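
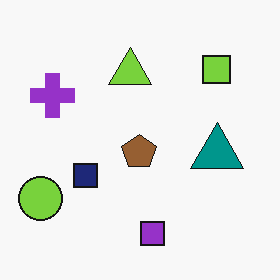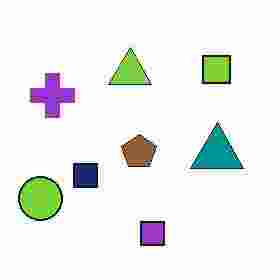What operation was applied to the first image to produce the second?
The second image is the first heavily JPEG-compressed with obvious blocking artifacts.

Blocky 8×8 compression artifacts appear around shape edges and the flat background shows ringing — characteristic JPEG degradation.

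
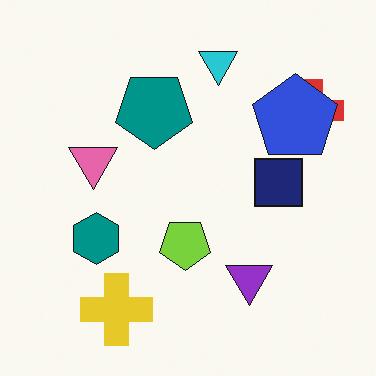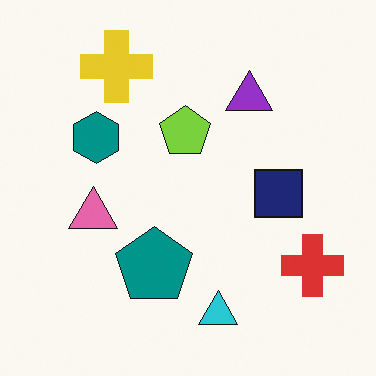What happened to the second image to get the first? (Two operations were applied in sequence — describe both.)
It was flipped vertically (top ↔ bottom), then overlaid with an additional blue pentagon.

The cyan triangle is in the bottom of the second image and the top of the first — shapes on opposite sides of the horizontal midline have swapped in a mirror flip. A blue pentagon appears in the first image that is absent from the second.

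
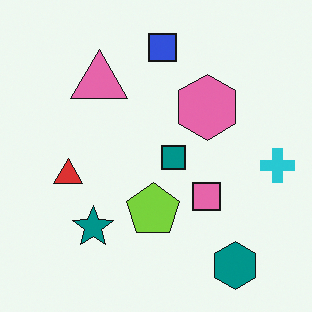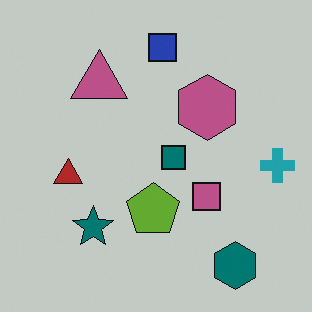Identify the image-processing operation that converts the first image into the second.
The second image is the first darkened a little.

Every pixel — background and shapes alike — is uniformly darkened.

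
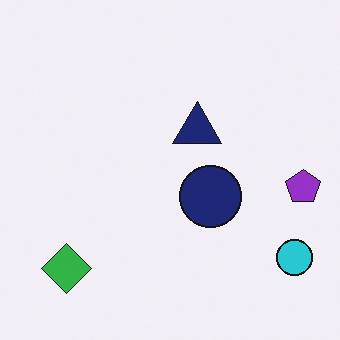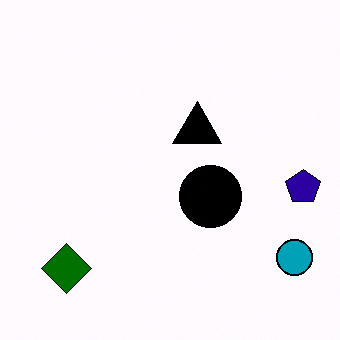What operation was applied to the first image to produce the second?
It was boosted in contrast.

Tones are pushed away from mid-grey across the whole image — a global contrast change.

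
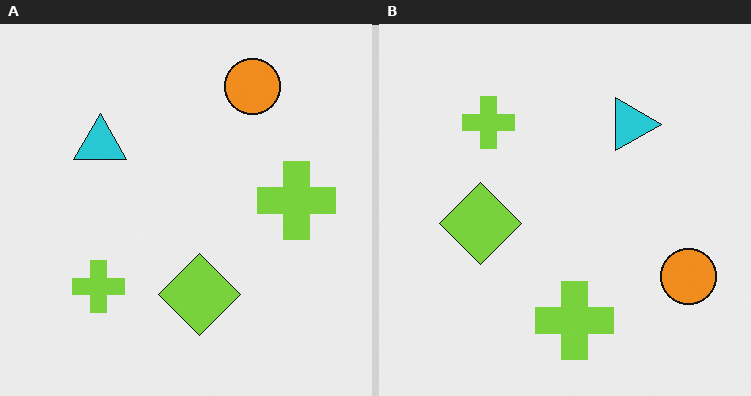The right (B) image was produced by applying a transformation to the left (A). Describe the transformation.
The image was rotated 90° clockwise.

The orange circle sits in the top-right of the left (A) image and the bottom-right of the right (B) — consistent with a whole-image 90° clockwise rotation.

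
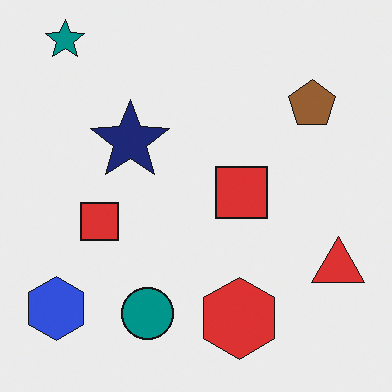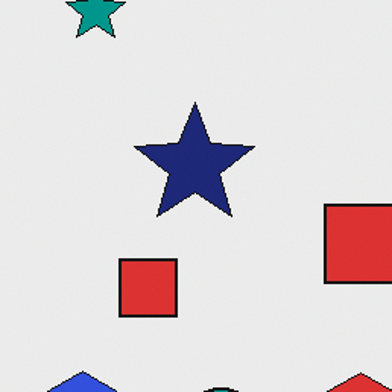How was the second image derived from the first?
This is the original image cropped to a modestly smaller region and rescaled.

The visible shapes are larger and the field of view is narrower; shapes near the original edges may be partly or wholly outside the frame — a crop-and-rescale.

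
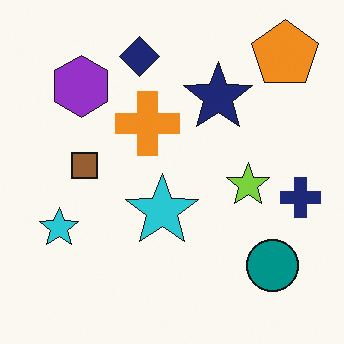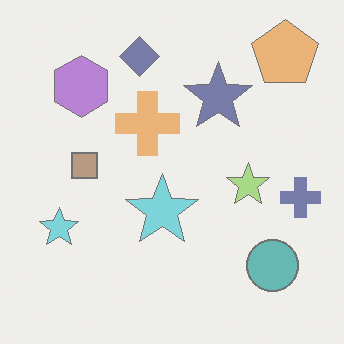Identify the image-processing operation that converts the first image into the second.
Given much lower contrast.

Tones are pushed toward mid-grey across the whole image — a global contrast change.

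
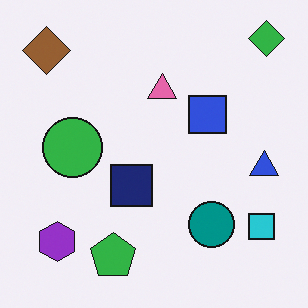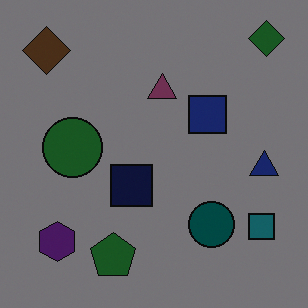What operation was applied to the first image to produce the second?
The transformation is: darkened a lot.

Every pixel — background and shapes alike — is uniformly darkened.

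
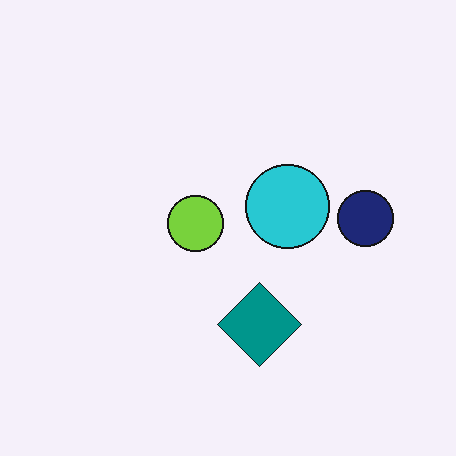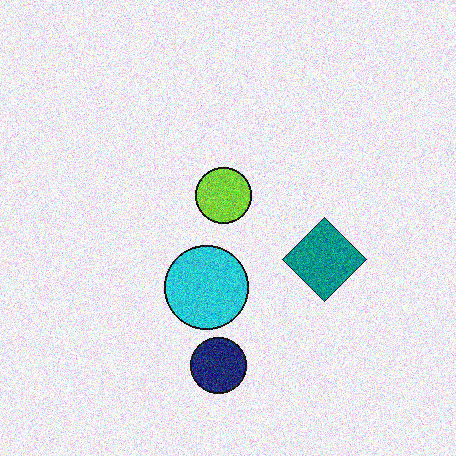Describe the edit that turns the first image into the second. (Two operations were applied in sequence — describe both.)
The image was transposed (reflected across the top-left ↔ bottom-right diagonal), then degraded with heavy additive noise.

Shapes have swapped their row and column positions — what was in the top-right is now in the bottom-left — a diagonal reflection. Random speckle covers the whole image, including the flat background.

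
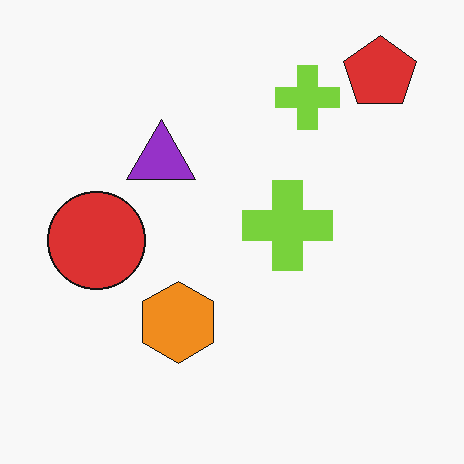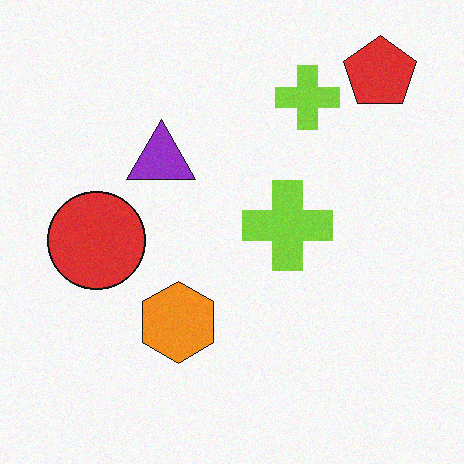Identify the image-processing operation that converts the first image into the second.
Degraded with a light layer of grain.

Random speckle covers the whole image, including the flat background.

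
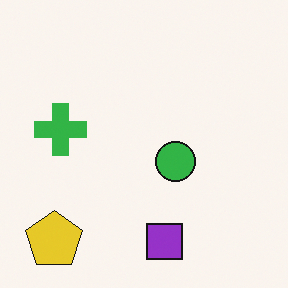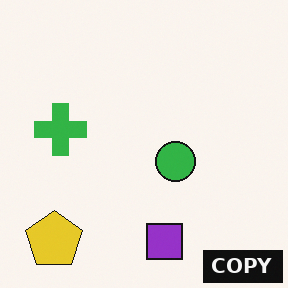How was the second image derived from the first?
The image was watermarked with the text "COPY" in the lower-right corner.

A dark label reading "COPY" appears in the lower-right corner.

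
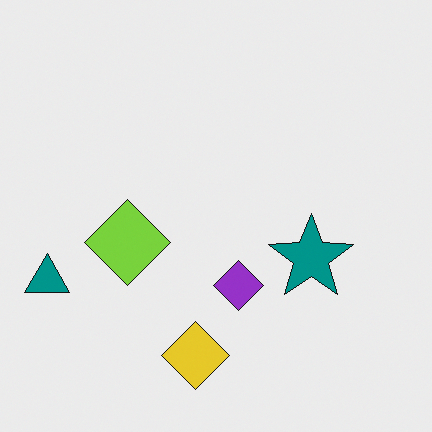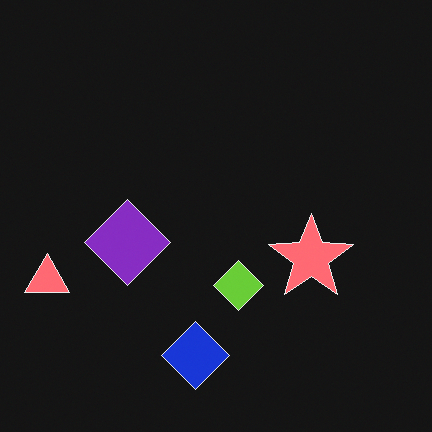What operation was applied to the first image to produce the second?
It was color-inverted (negative).

The light background has become dark and every shape's color is its complement — a photographic negative.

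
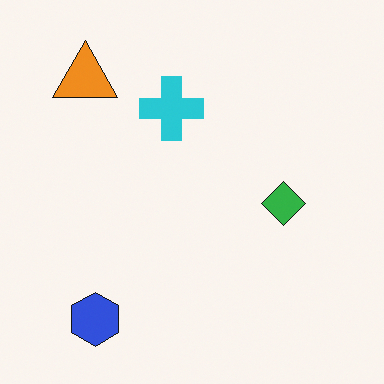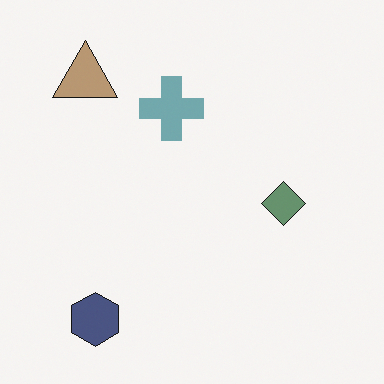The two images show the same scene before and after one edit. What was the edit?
The second image is the first heavily desaturated.

All colors are more muted and greyish — a global saturation change.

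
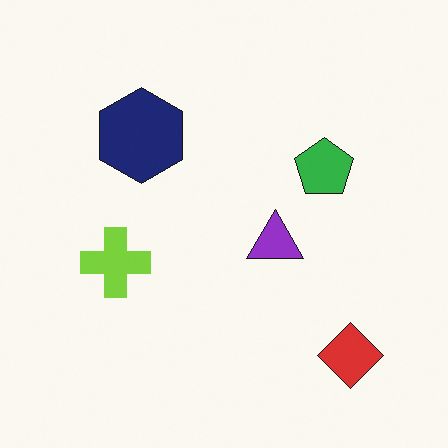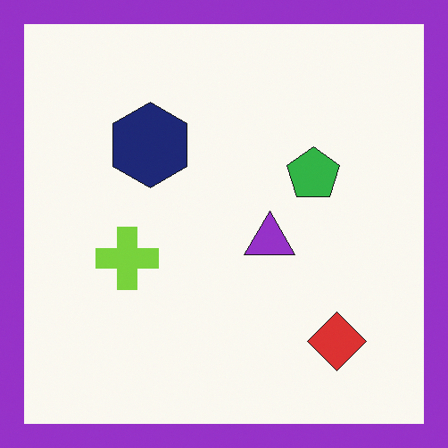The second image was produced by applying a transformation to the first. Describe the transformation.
The image was framed with a purple border.

A solid purple frame runs around the edge of the second image, with the content slightly shrunk inside it.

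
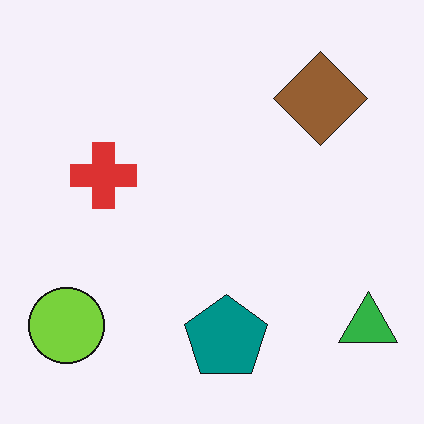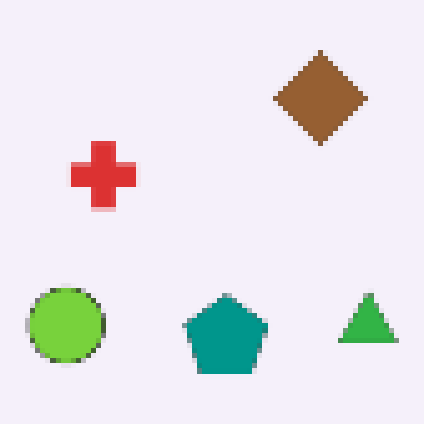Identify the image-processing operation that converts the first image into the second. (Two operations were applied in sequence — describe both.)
The transformation is: given a subtle gaussian blur, then mildly pixelated.

Shape edges and outlines are uniformly softened across the whole image. Shapes are reduced to large square blocks; fine edges and outlines are lost — a downscale-then-upscale (mosaic) effect.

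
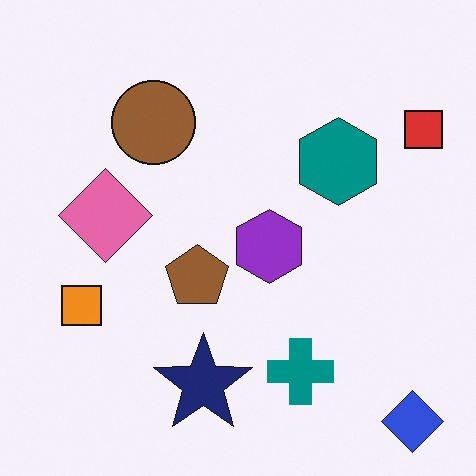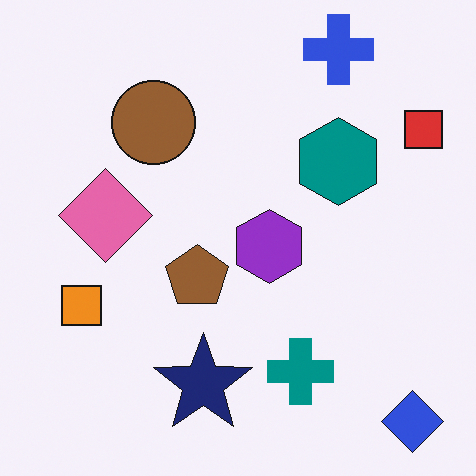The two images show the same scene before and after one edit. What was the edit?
The transformation is: overlaid with an additional blue cross.

A blue cross appears in the second image that is absent from the first.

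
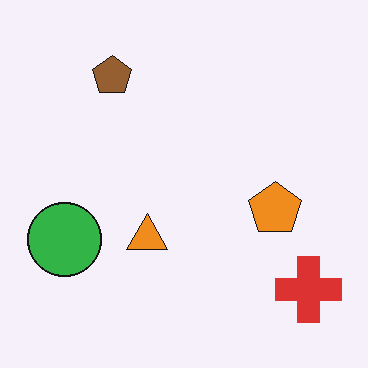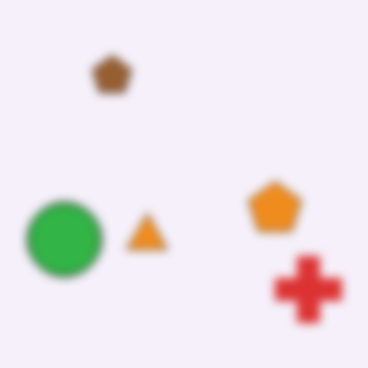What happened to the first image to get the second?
It was moderately blurred.

Shape edges and outlines are uniformly softened across the whole image.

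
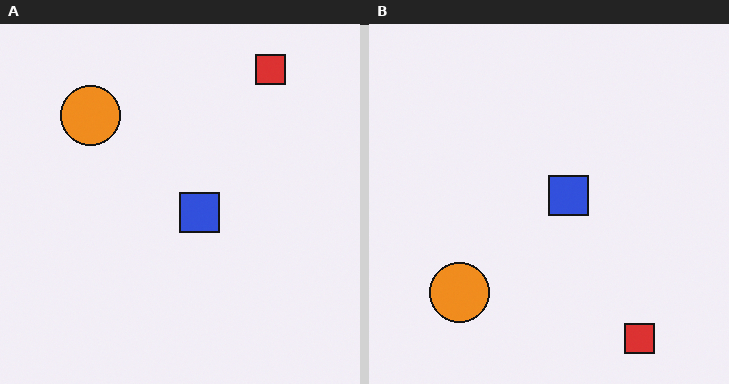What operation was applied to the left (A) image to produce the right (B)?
Flipped vertically (top ↔ bottom).

The red square is in the top-right of the left (A) image and the bottom-right of the right (B) — shapes on opposite sides of the horizontal midline have swapped in a mirror flip.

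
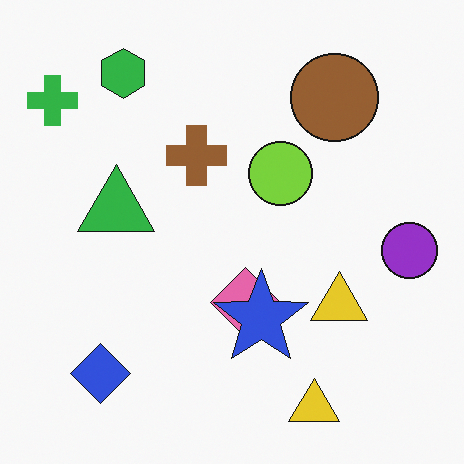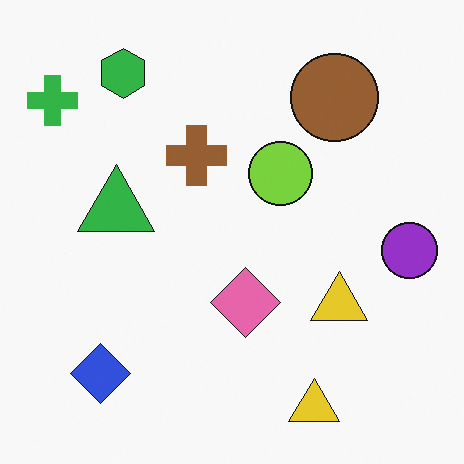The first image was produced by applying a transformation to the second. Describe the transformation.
It was overlaid with an additional blue star.

A blue star appears in the first image that is absent from the second.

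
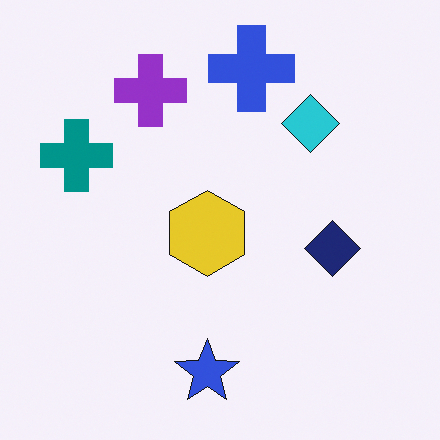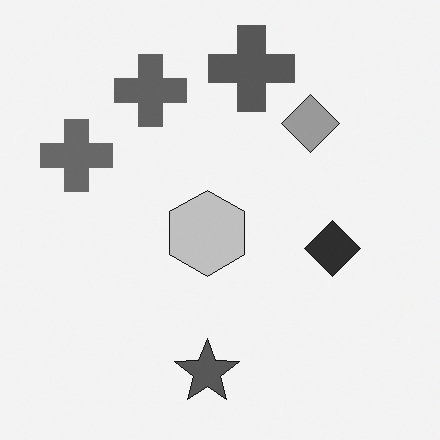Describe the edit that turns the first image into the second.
The transformation is: converted to grayscale.

All color is removed — every shape is now a shade of grey.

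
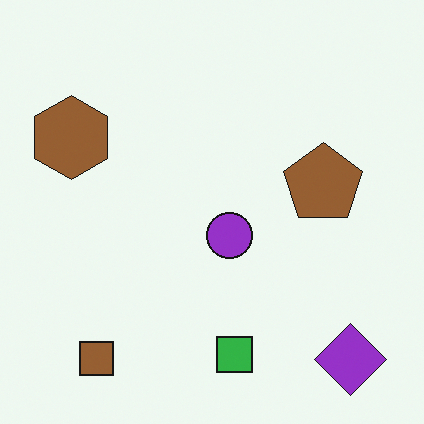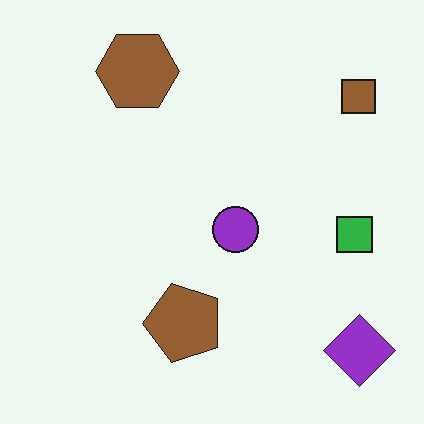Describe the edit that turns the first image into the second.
It was transposed (reflected across the top-left ↔ bottom-right diagonal).

Shapes have swapped their row and column positions — what was in the top-right is now in the bottom-left — a diagonal reflection.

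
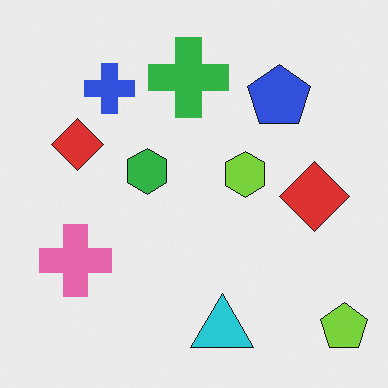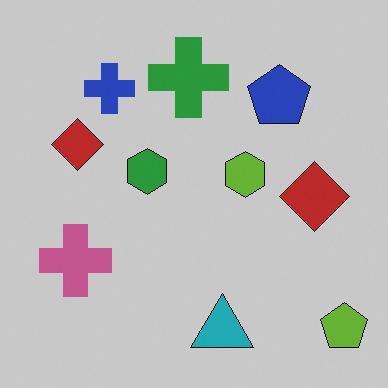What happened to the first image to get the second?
Darkened a little.

Every pixel — background and shapes alike — is uniformly darkened.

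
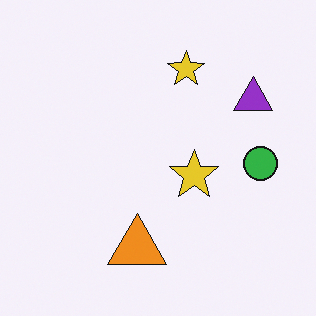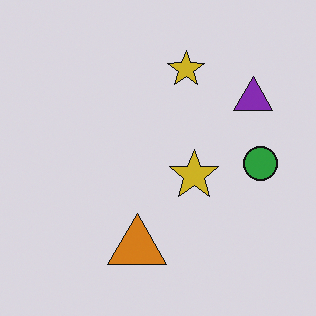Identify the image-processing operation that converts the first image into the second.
The second image is the first slightly darkened.

Every pixel — background and shapes alike — is uniformly darkened.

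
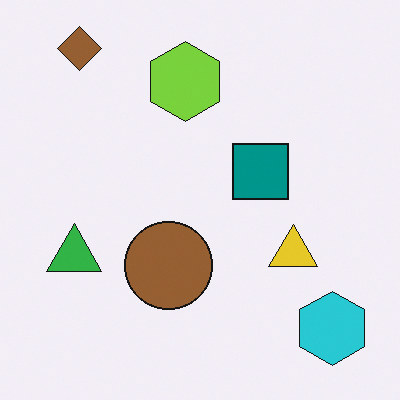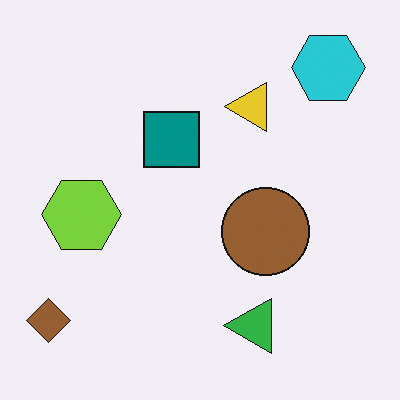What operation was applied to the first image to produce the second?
It was rotated 90° counter-clockwise.

The brown diamond sits in the top-left of the first image and the bottom-left of the second — consistent with a whole-image 90° counter-clockwise rotation.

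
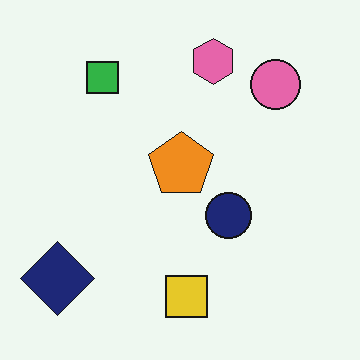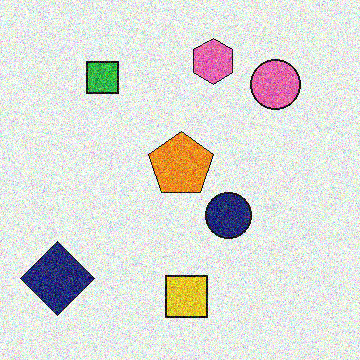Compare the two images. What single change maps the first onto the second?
The second image is the first degraded with heavy additive noise.

Random speckle covers the whole image, including the flat background.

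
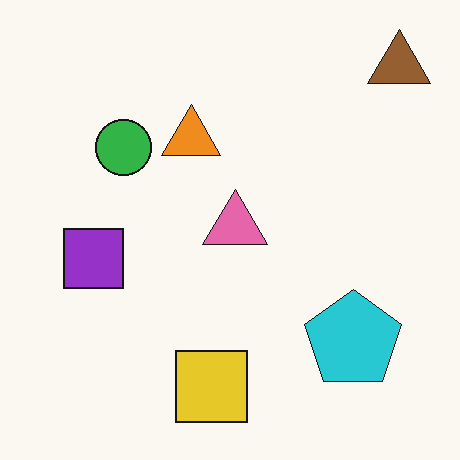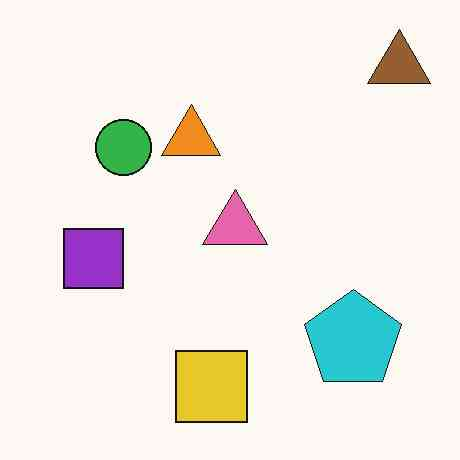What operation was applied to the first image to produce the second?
The second image is the first JPEG-compressed with visible artifacts.

Blocky 8×8 compression artifacts appear around shape edges and the flat background shows ringing — characteristic JPEG degradation.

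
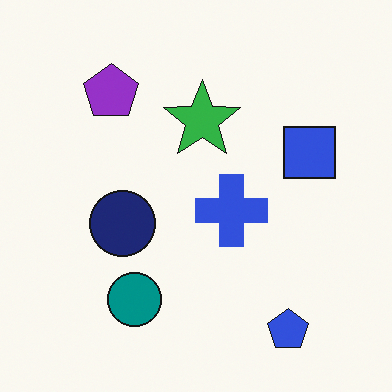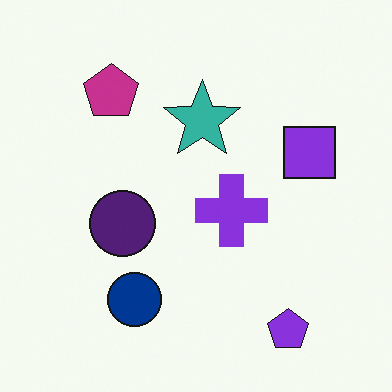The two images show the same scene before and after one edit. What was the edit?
This is the original image hue-shifted by a small amount.

Every shape's color has rotated by the same amount around the hue wheel — a uniform hue shift.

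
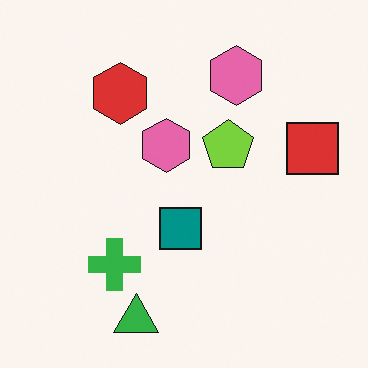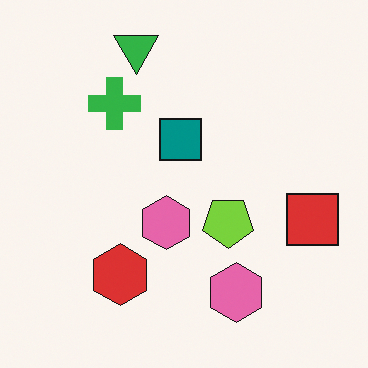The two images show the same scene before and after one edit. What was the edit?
This is the original image flipped vertically (top ↔ bottom).

The green triangle is in the bottom of the first image and the top of the second — shapes on opposite sides of the horizontal midline have swapped in a mirror flip.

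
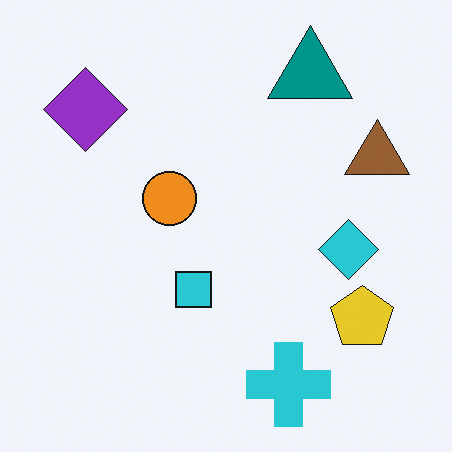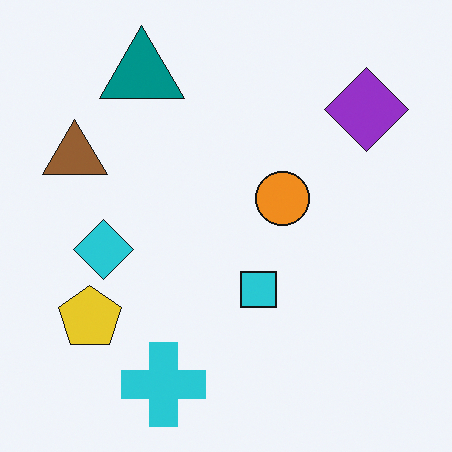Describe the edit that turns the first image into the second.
This is the original image flipped horizontally (left ↔ right).

The brown triangle is in the right of the first image and the left of the second — shapes on opposite sides of the vertical midline have swapped in a mirror flip.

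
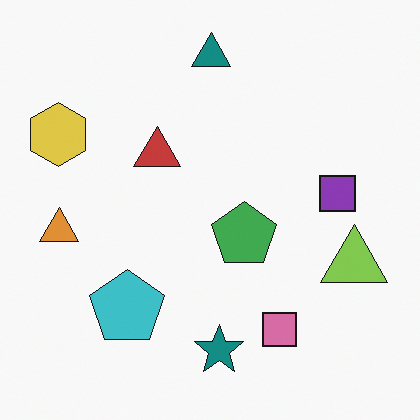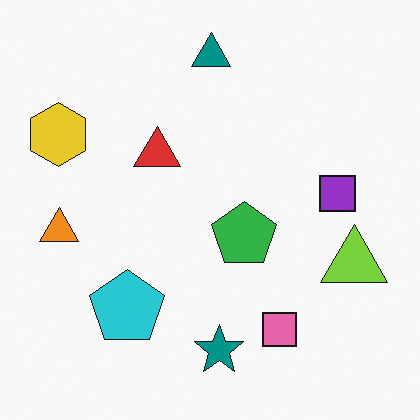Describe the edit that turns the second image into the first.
It was slightly desaturated.

All colors are more muted and greyish — a global saturation change.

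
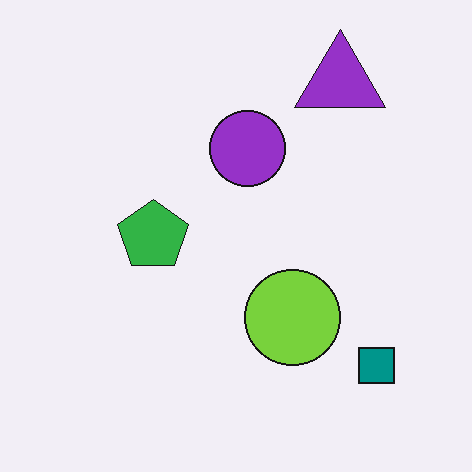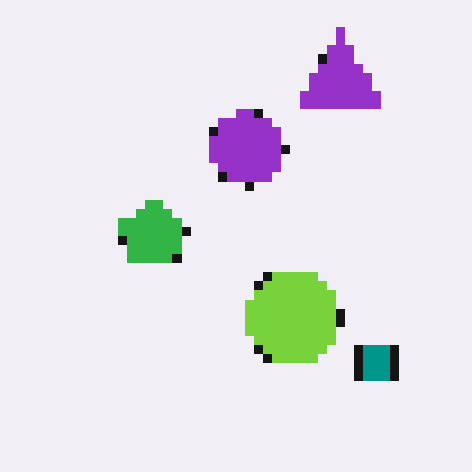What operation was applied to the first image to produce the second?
It was coarsely pixelated.

Shapes are reduced to large square blocks; fine edges and outlines are lost — a downscale-then-upscale (mosaic) effect.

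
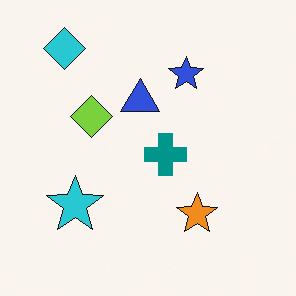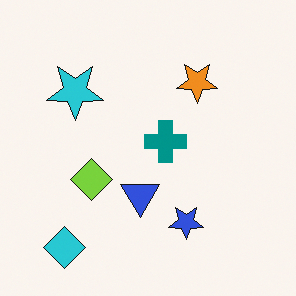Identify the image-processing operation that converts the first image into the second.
The image was flipped vertically (top ↔ bottom).

The cyan diamond is in the top-left of the first image and the bottom-left of the second — shapes on opposite sides of the horizontal midline have swapped in a mirror flip.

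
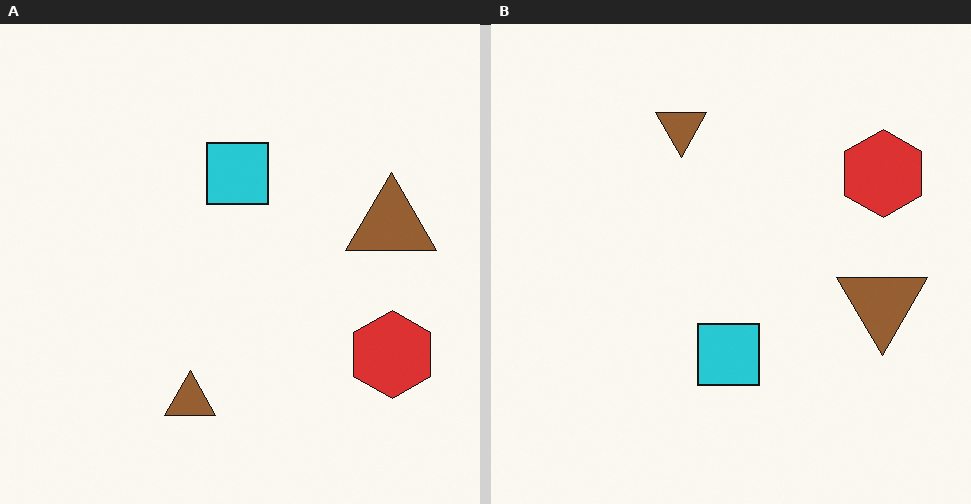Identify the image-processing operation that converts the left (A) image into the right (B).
The image was flipped vertically (top ↔ bottom).

The cyan square is in the top of the left (A) image and the bottom of the right (B) — shapes on opposite sides of the horizontal midline have swapped in a mirror flip.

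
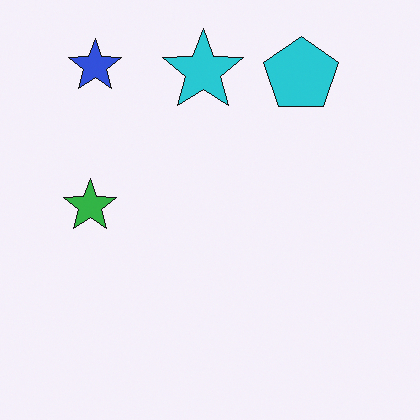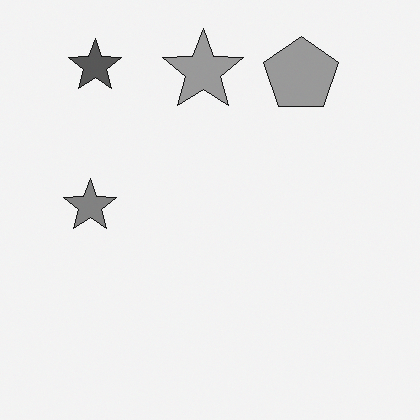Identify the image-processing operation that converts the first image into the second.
This is the original image converted to grayscale.

All color is removed — every shape is now a shade of grey.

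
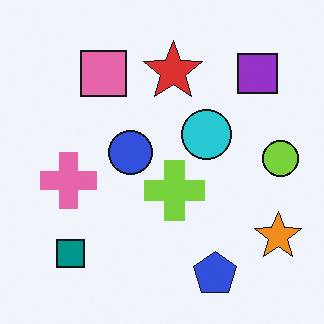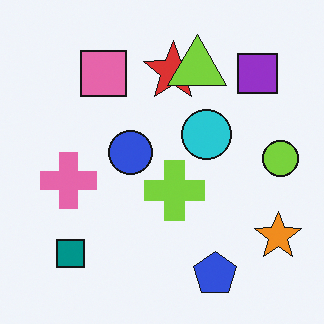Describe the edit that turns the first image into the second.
The image was overlaid with an additional lime triangle.

A lime triangle appears in the second image that is absent from the first.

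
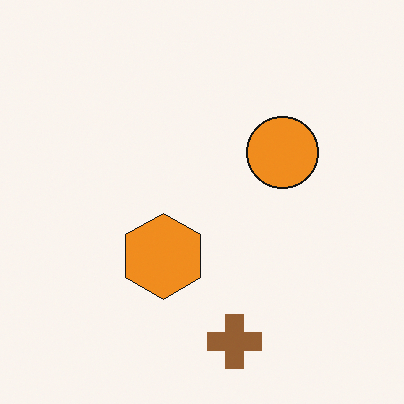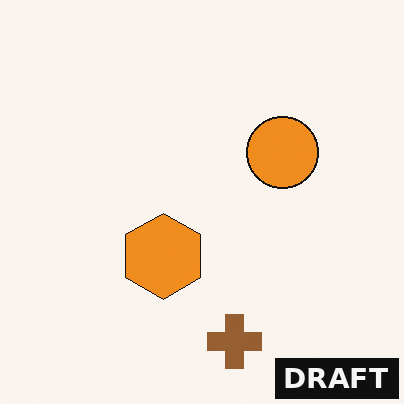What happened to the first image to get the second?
This is the original image watermarked with the text "DRAFT" in the lower-right corner.

A dark label reading "DRAFT" appears in the lower-right corner.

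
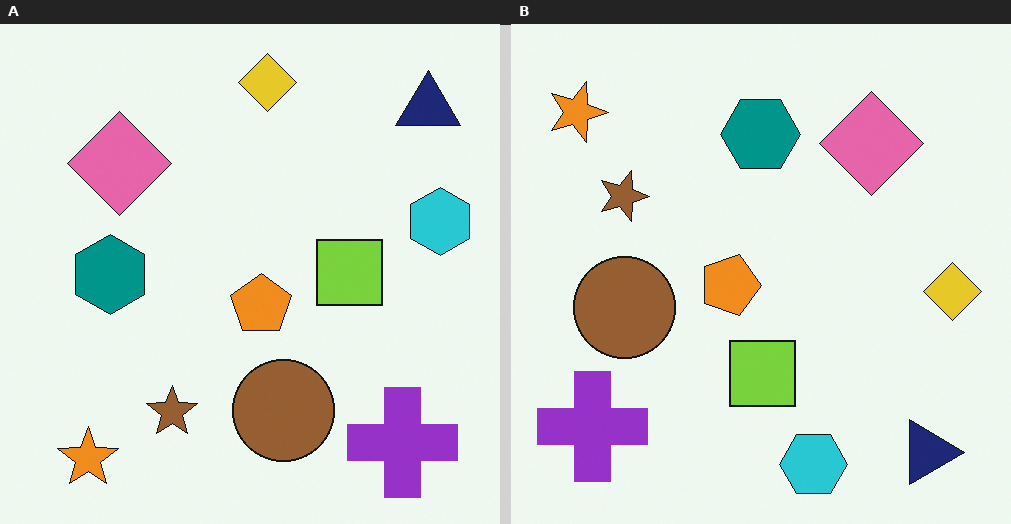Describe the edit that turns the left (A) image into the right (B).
It was rotated 90° clockwise.

The orange star sits in the bottom-left of the left (A) image and the top-left of the right (B) — consistent with a whole-image 90° clockwise rotation.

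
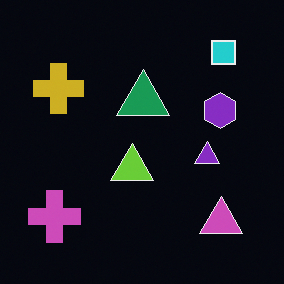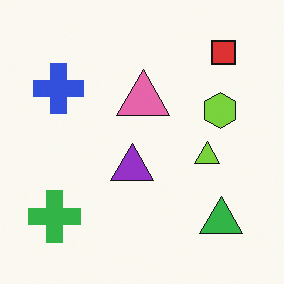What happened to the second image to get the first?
It was color-inverted (negative).

The light background has become dark and every shape's color is its complement — a photographic negative.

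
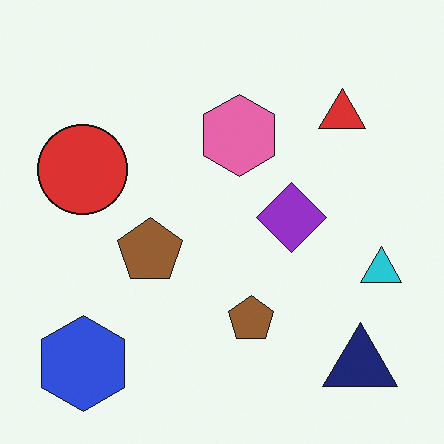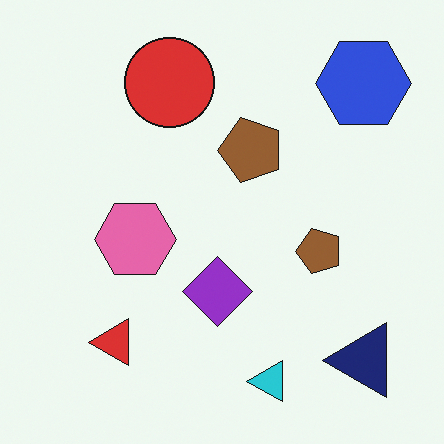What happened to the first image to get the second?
The second image is the first transposed (reflected across the top-left ↔ bottom-right diagonal).

Shapes have swapped their row and column positions — what was in the top-right is now in the bottom-left — a diagonal reflection.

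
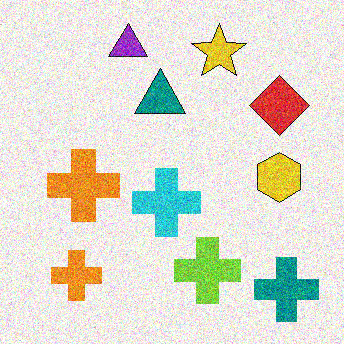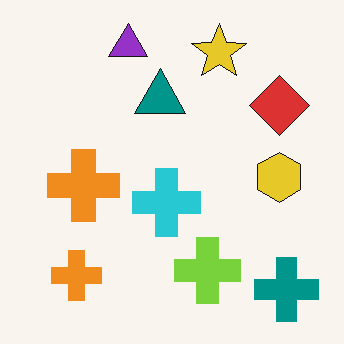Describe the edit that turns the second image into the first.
The first image is the second degraded with heavy additive noise.

Random speckle covers the whole image, including the flat background.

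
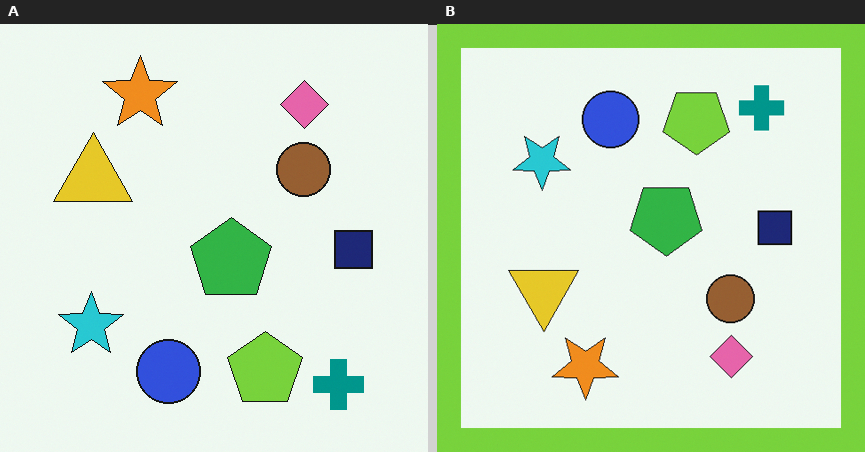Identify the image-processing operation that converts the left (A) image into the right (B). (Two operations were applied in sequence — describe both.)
The transformation is: flipped vertically (top ↔ bottom), then framed with a lime border.

The teal cross is in the bottom-right of the left (A) image and the top-right of the right (B) — shapes on opposite sides of the horizontal midline have swapped in a mirror flip. A solid lime frame runs around the edge of the right (B) image, with the content slightly shrunk inside it.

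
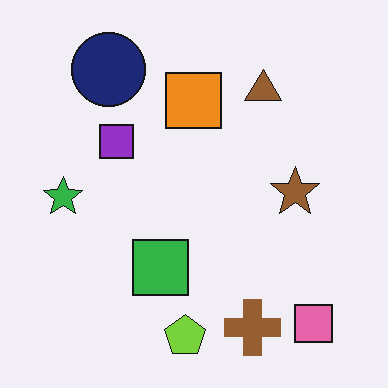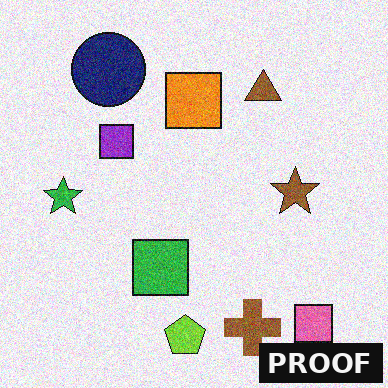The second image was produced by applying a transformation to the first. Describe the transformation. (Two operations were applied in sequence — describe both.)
The image was degraded with moderate additive noise, then watermarked with the text "PROOF" in the lower-right corner.

Random speckle covers the whole image, including the flat background. A dark label reading "PROOF" appears in the lower-right corner.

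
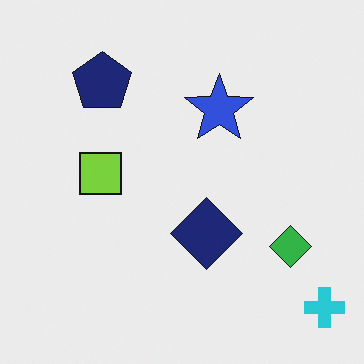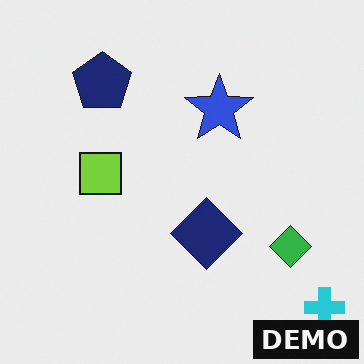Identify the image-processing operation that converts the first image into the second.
The second image is the first watermarked with the text "DEMO" in the lower-right corner.

A dark label reading "DEMO" appears in the lower-right corner.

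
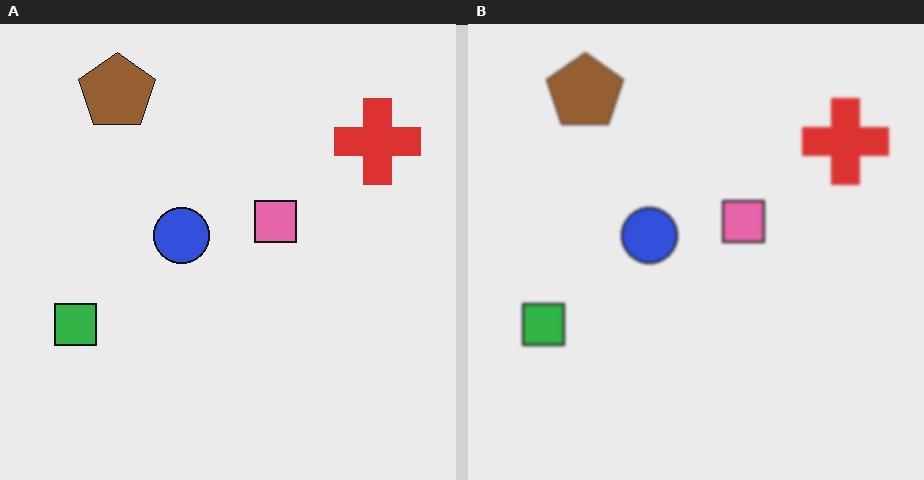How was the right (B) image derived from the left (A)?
The transformation is: slightly softened.

Shape edges and outlines are uniformly softened across the whole image.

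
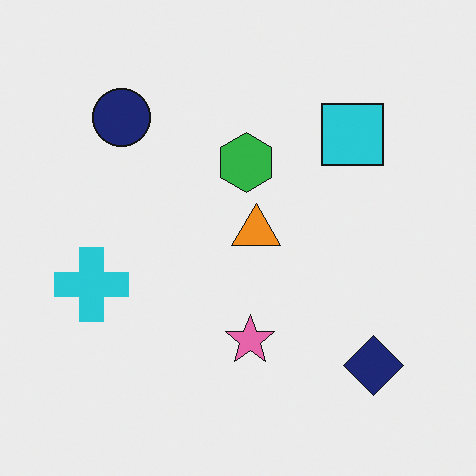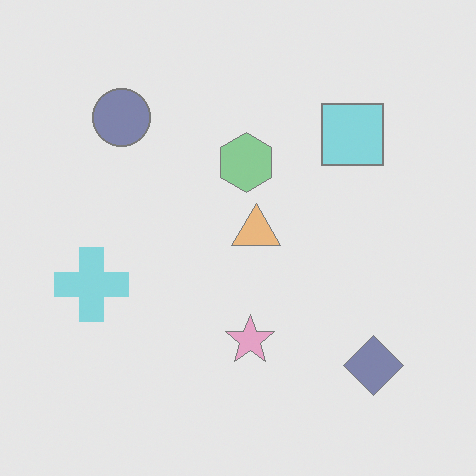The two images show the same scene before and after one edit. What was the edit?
Washed out (contrast reduced).

Tones are pushed toward mid-grey across the whole image — a global contrast change.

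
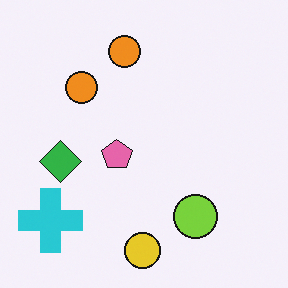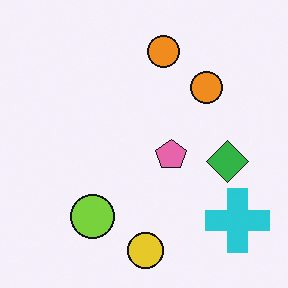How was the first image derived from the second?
The image was flipped horizontally (left ↔ right).

The cyan cross is in the bottom-right of the second image and the bottom-left of the first — shapes on opposite sides of the vertical midline have swapped in a mirror flip.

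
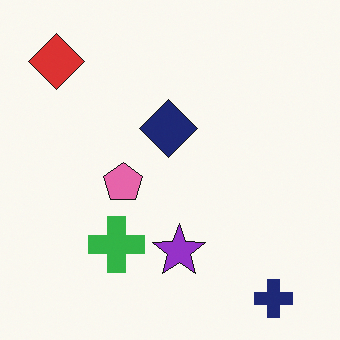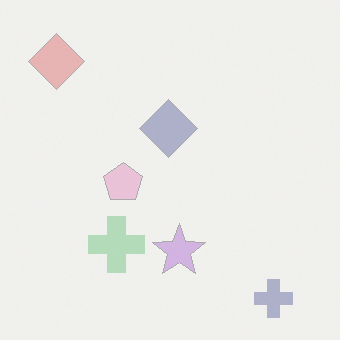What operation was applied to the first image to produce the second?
It was washed out (contrast reduced).

Tones are pushed toward mid-grey across the whole image — a global contrast change.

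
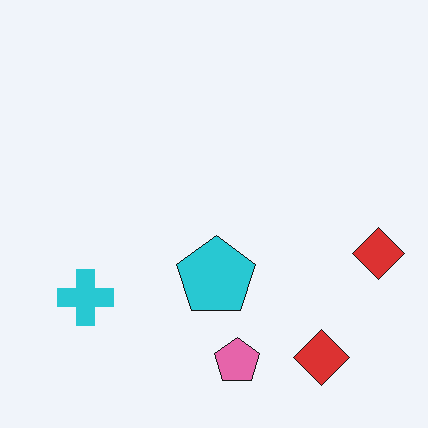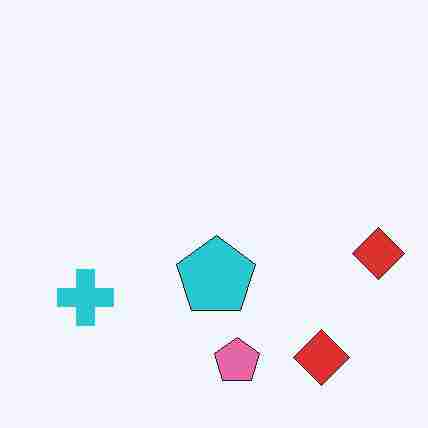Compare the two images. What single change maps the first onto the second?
This is the original image heavily JPEG-compressed with obvious blocking artifacts.

Blocky 8×8 compression artifacts appear around shape edges and the flat background shows ringing — characteristic JPEG degradation.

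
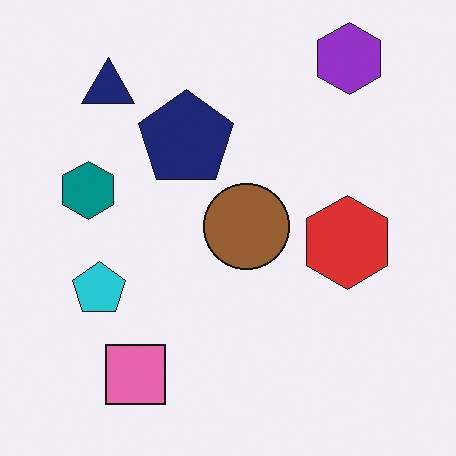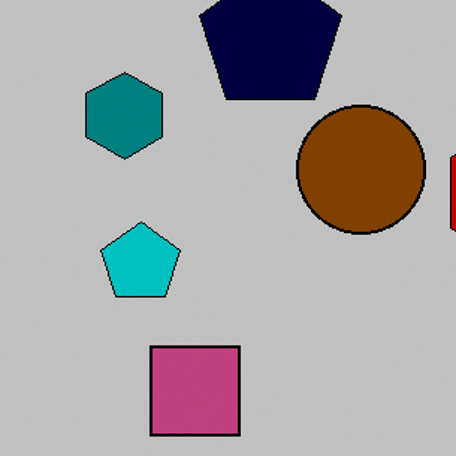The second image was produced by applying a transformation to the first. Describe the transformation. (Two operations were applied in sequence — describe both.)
It was aggressively posterized, then cropped to a modestly smaller region and rescaled.

Each flat color has snapped to a coarser quantized level — most visibly, the near-white background has dropped to a flat grey. The visible shapes are larger and the field of view is narrower; shapes near the original edges may be partly or wholly outside the frame — a crop-and-rescale.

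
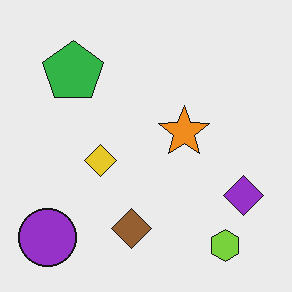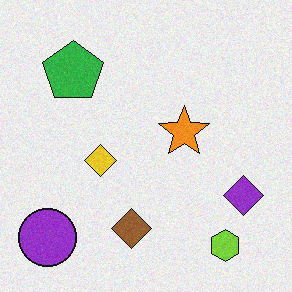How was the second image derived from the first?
The transformation is: degraded with light additive noise.

Random speckle covers the whole image, including the flat background.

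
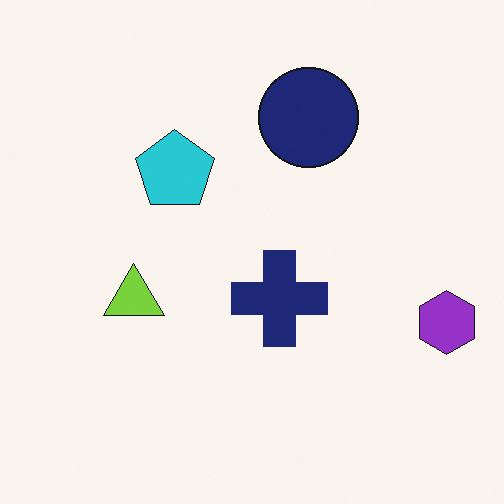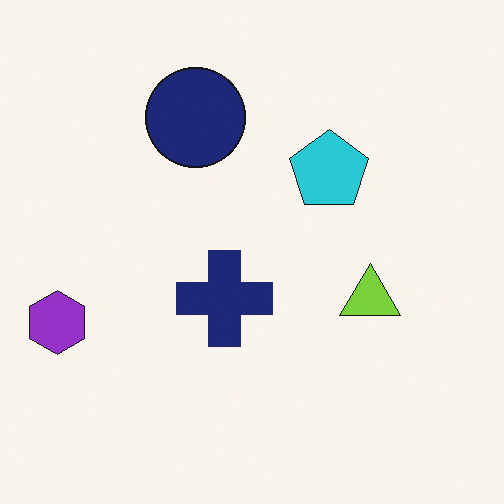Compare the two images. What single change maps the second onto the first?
The image was flipped horizontally (left ↔ right).

The purple hexagon is in the left of the second image and the right of the first — shapes on opposite sides of the vertical midline have swapped in a mirror flip.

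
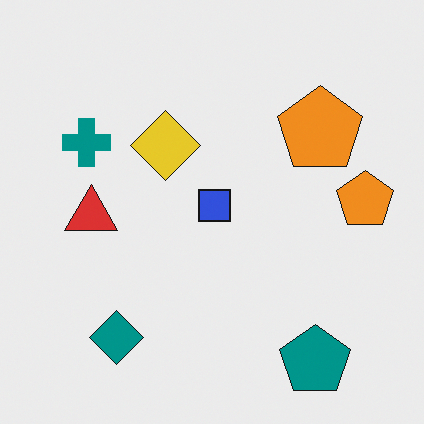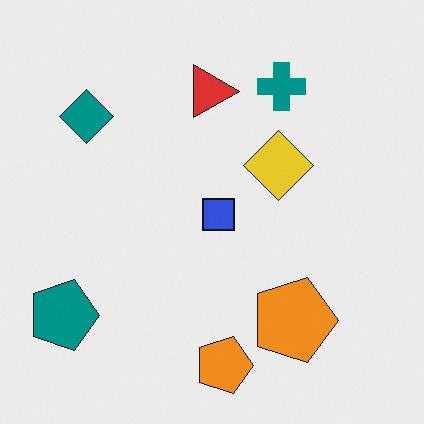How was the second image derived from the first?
It was rotated 90° clockwise.

The teal pentagon sits in the bottom-right of the first image and the bottom-left of the second — consistent with a whole-image 90° clockwise rotation.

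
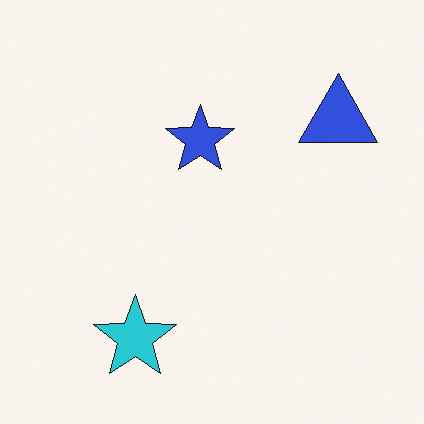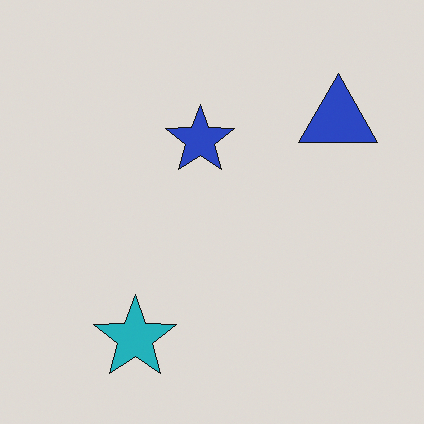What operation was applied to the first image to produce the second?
The image was darkened a little.

Every pixel — background and shapes alike — is uniformly darkened.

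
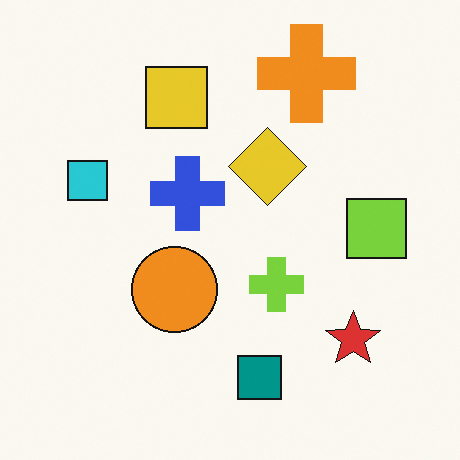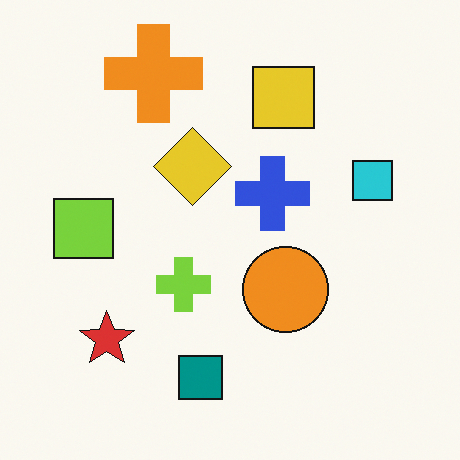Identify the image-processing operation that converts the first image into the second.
The transformation is: flipped horizontally (left ↔ right).

The lime square is in the right of the first image and the left of the second — shapes on opposite sides of the vertical midline have swapped in a mirror flip.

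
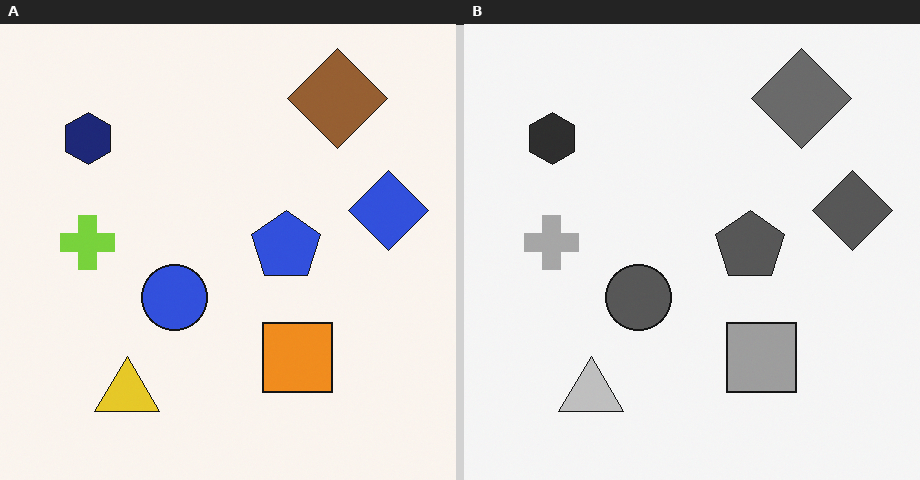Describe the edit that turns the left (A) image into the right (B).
It was converted to grayscale.

All color is removed — every shape is now a shade of grey.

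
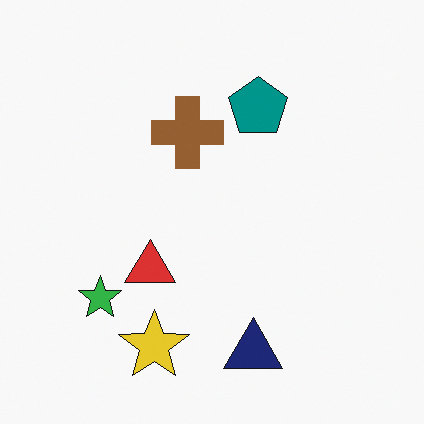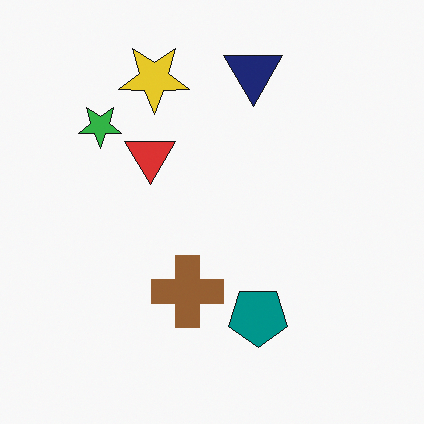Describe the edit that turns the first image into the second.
The second image is the first flipped vertically (top ↔ bottom).

The navy triangle is in the bottom of the first image and the top of the second — shapes on opposite sides of the horizontal midline have swapped in a mirror flip.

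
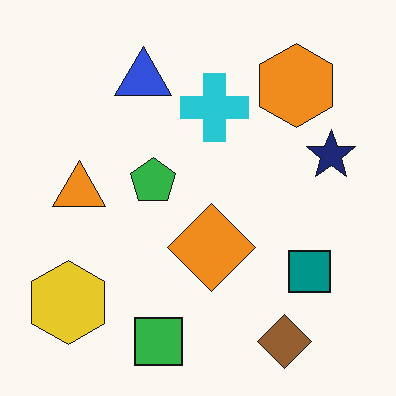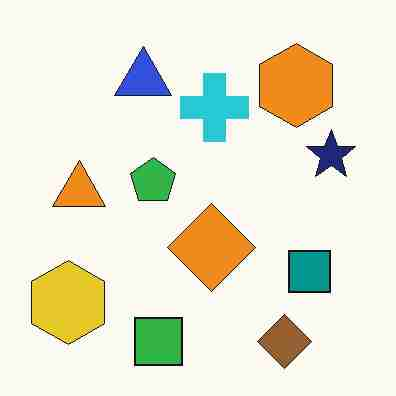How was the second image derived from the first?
The transformation is: heavily JPEG-compressed with obvious blocking artifacts.

Blocky 8×8 compression artifacts appear around shape edges and the flat background shows ringing — characteristic JPEG degradation.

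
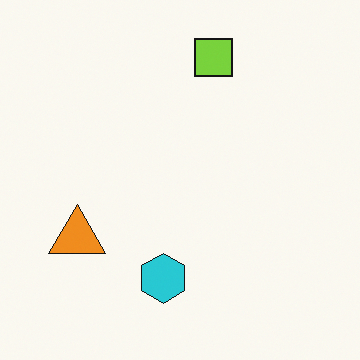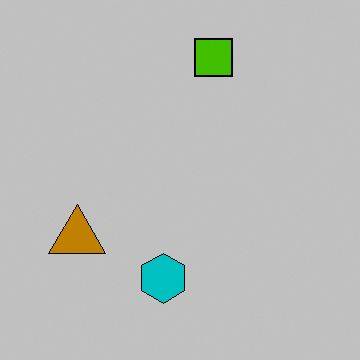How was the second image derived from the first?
Heavily posterized to just a handful of flat colors.

Each flat color has snapped to a coarser quantized level — most visibly, the near-white background has dropped to a flat grey.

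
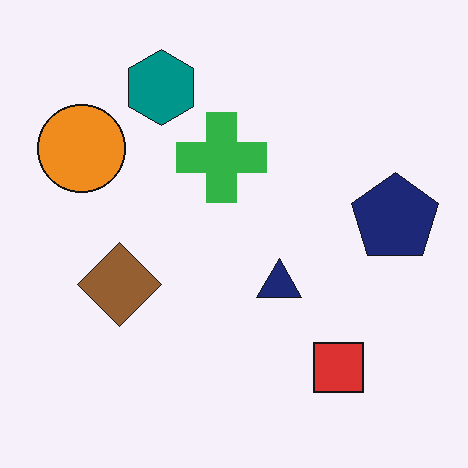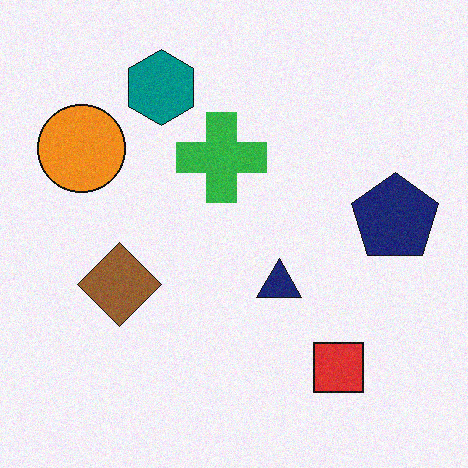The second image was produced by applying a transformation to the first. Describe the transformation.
This is the original image degraded with light additive noise.

Random speckle covers the whole image, including the flat background.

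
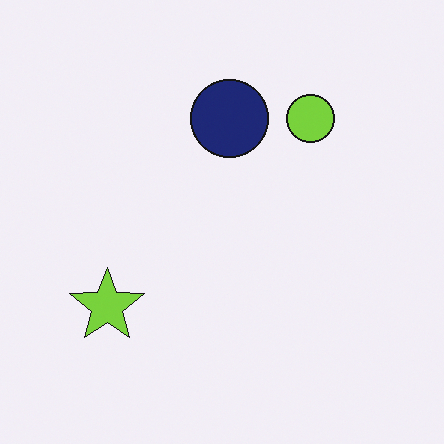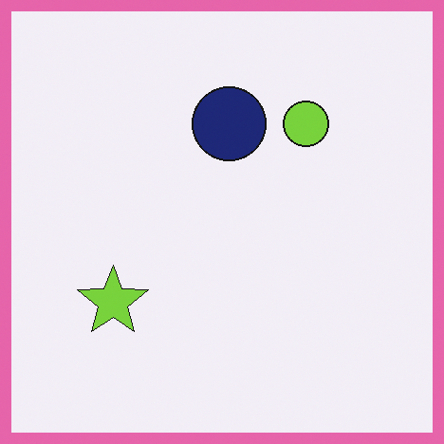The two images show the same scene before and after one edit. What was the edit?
The transformation is: framed with a pink border.

A solid pink frame runs around the edge of the second image, with the content slightly shrunk inside it.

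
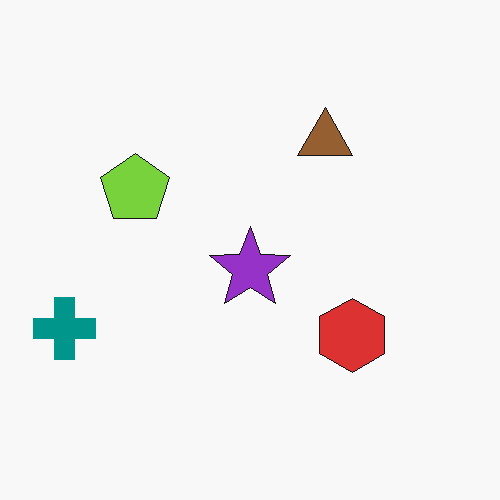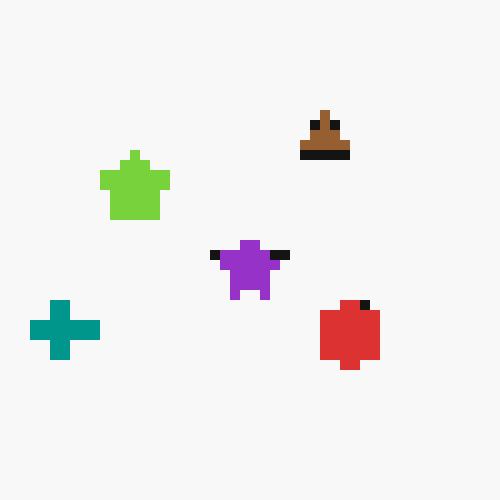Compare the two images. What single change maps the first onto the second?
The image was heavily pixelated into large blocks.

Shapes are reduced to large square blocks; fine edges and outlines are lost — a downscale-then-upscale (mosaic) effect.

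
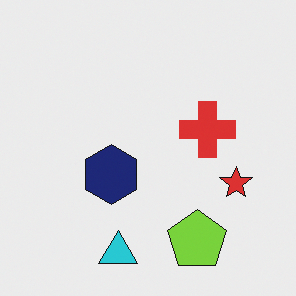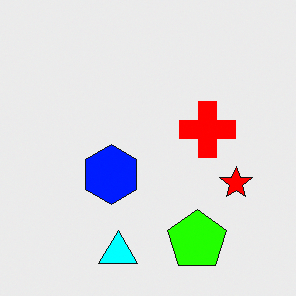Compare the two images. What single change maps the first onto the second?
The second image is the first heavily oversaturated.

All colors are more vivid — a global saturation change.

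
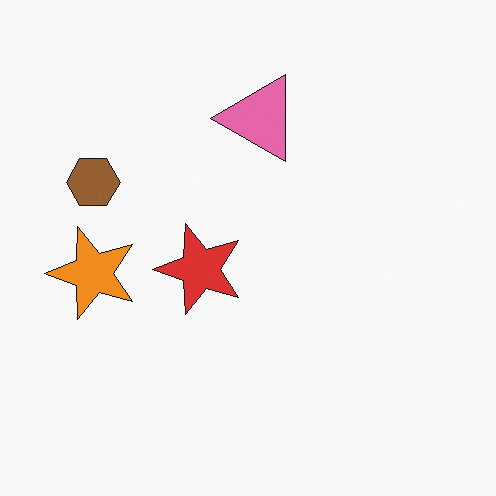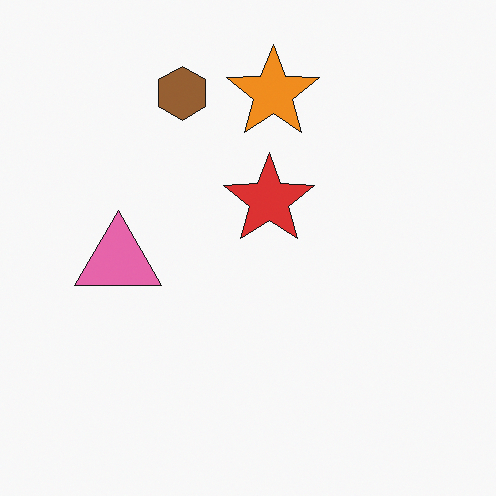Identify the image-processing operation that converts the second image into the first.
Transposed (reflected across the top-left ↔ bottom-right diagonal).

Shapes have swapped their row and column positions — what was in the top-right is now in the bottom-left — a diagonal reflection.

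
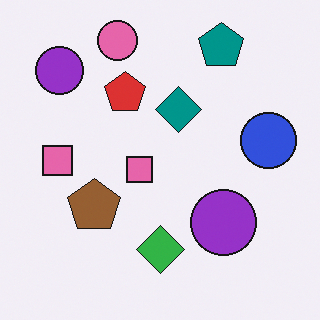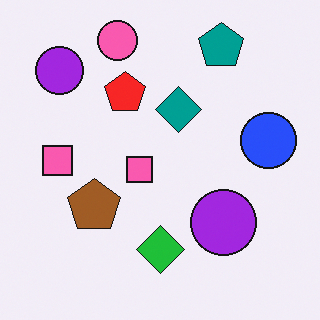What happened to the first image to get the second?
The image was slightly oversaturated.

All colors are more vivid — a global saturation change.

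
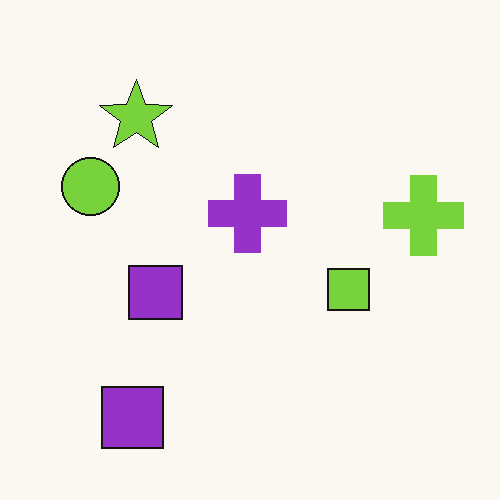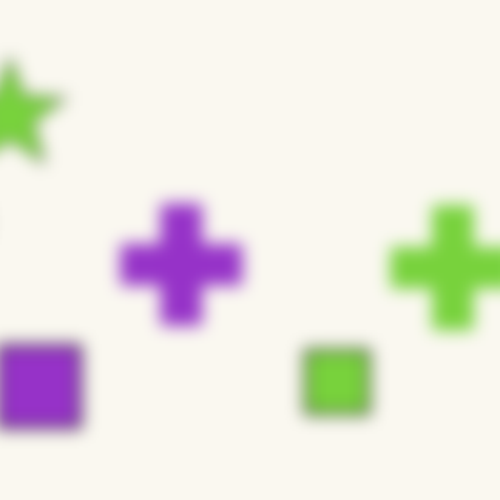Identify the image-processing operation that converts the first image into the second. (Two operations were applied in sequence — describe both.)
Strongly gaussian-blurred, then cropped to a modestly smaller region and rescaled.

Shape edges and outlines are uniformly softened across the whole image. The visible shapes are larger and the field of view is narrower; shapes near the original edges may be partly or wholly outside the frame — a crop-and-rescale.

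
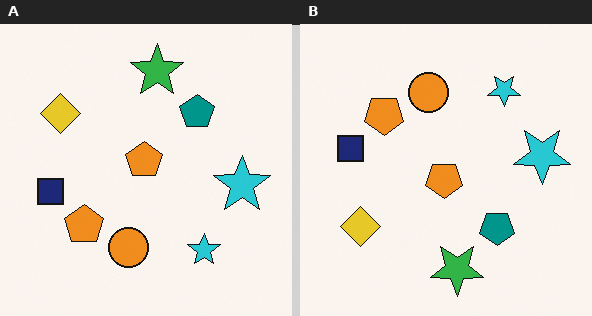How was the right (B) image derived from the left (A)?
The transformation is: flipped vertically (top ↔ bottom).

The green star is in the top of the left (A) image and the bottom of the right (B) — shapes on opposite sides of the horizontal midline have swapped in a mirror flip.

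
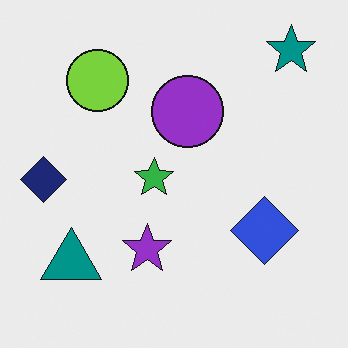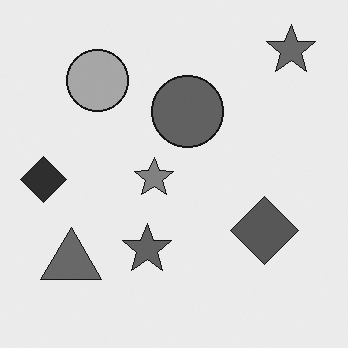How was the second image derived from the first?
The transformation is: converted to grayscale.

All color is removed — every shape is now a shade of grey.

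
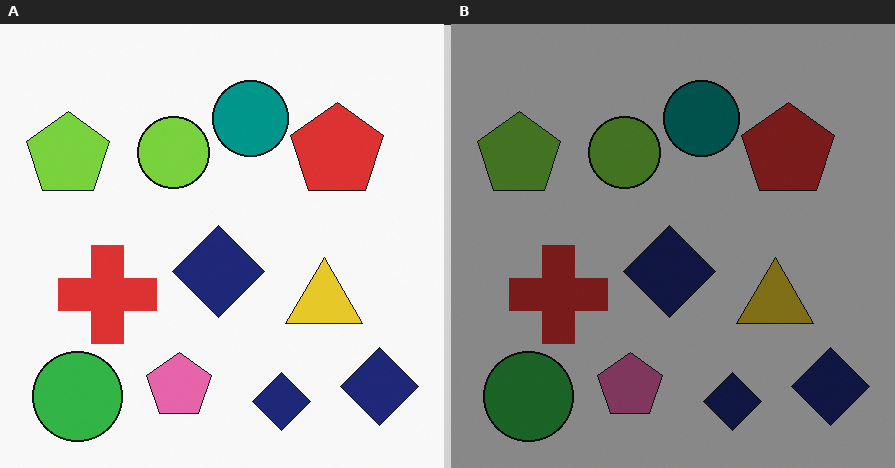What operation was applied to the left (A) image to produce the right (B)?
The image was substantially darkened.

Every pixel — background and shapes alike — is uniformly darkened.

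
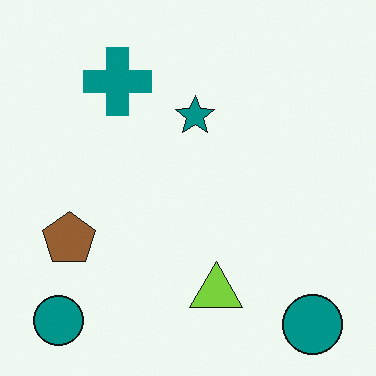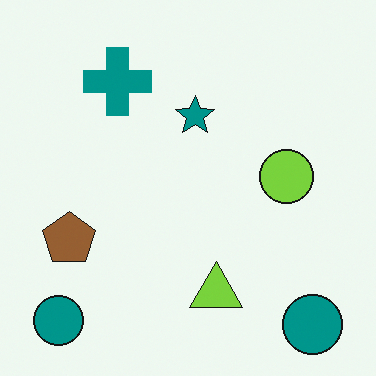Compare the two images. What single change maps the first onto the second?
Overlaid with an additional lime circle.

A lime circle appears in the second image that is absent from the first.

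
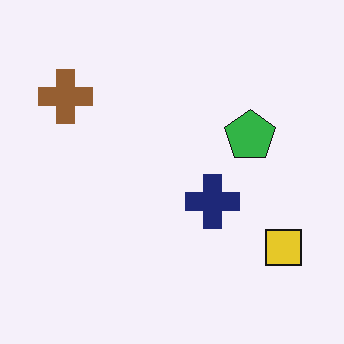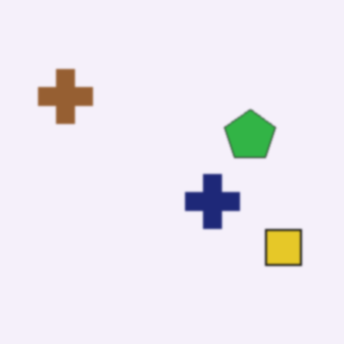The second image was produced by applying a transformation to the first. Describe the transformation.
The image was given a subtle gaussian blur.

Shape edges and outlines are uniformly softened across the whole image.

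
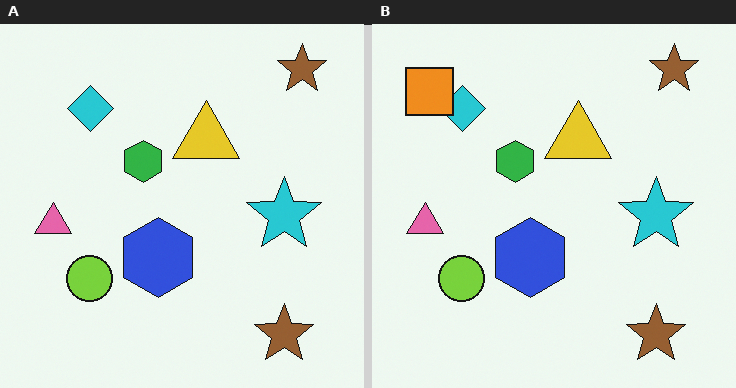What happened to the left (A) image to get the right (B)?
The image was overlaid with an additional orange square.

An orange square appears in the right (B) image that is absent from the left (A).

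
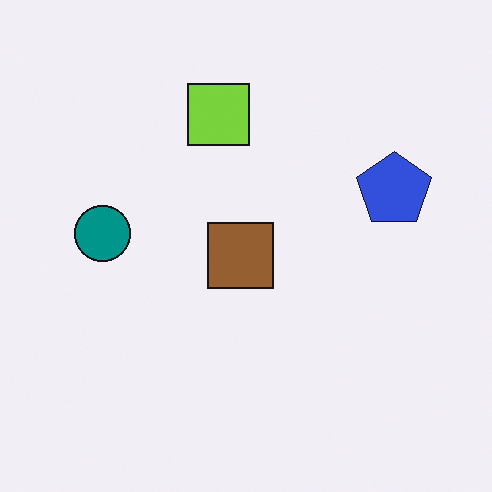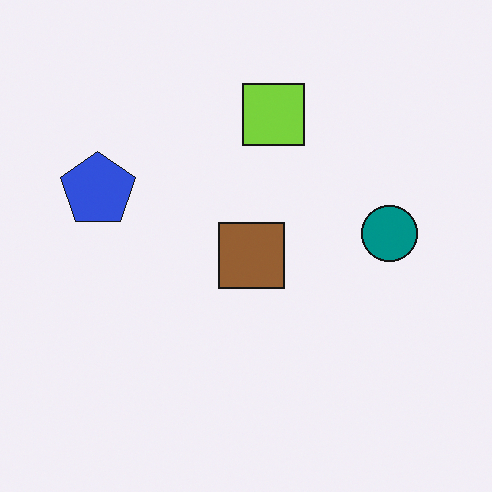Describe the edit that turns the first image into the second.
The transformation is: flipped horizontally (left ↔ right).

The blue pentagon is in the right of the first image and the left of the second — shapes on opposite sides of the vertical midline have swapped in a mirror flip.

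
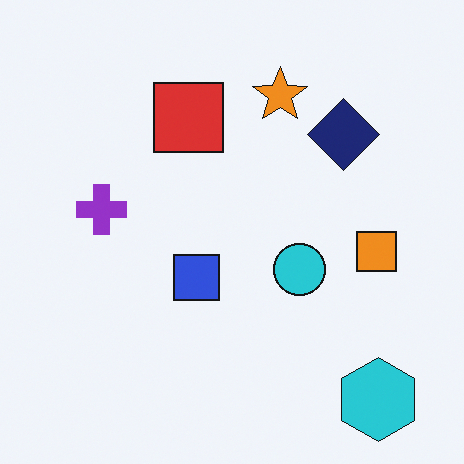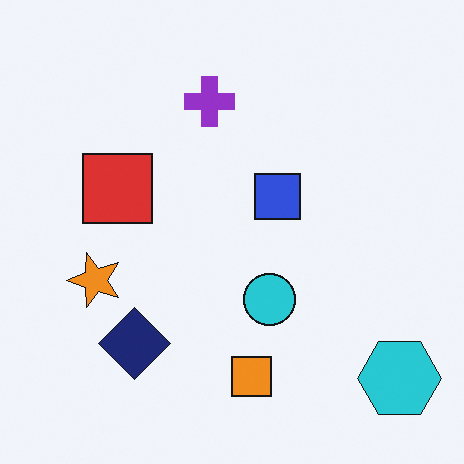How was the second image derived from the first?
The transformation is: transposed (reflected across the top-left ↔ bottom-right diagonal).

Shapes have swapped their row and column positions — what was in the top-right is now in the bottom-left — a diagonal reflection.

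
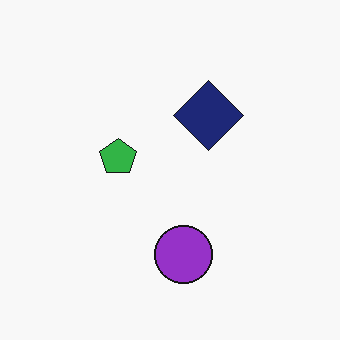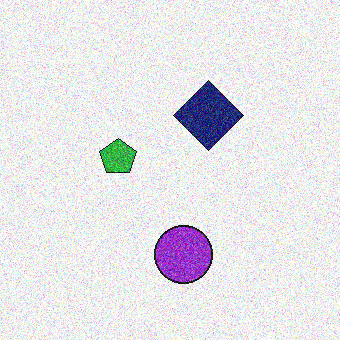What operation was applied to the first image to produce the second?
The transformation is: degraded with a thick layer of grain.

Random speckle covers the whole image, including the flat background.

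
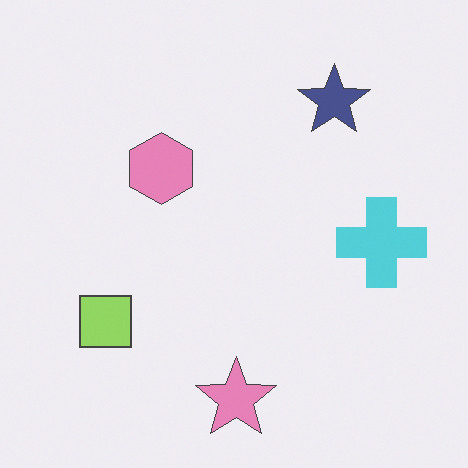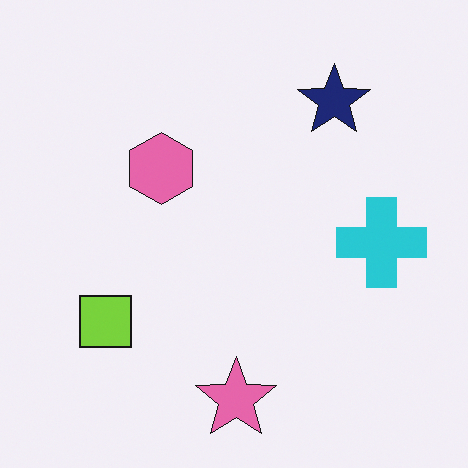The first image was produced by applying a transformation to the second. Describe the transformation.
The transformation is: given slightly reduced contrast.

Tones are pushed toward mid-grey across the whole image — a global contrast change.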